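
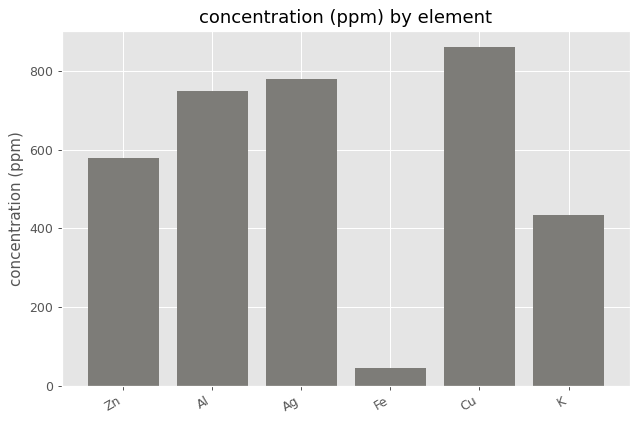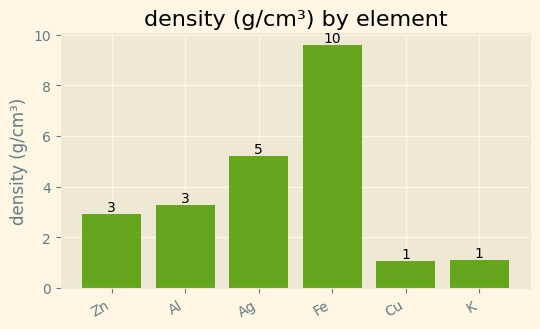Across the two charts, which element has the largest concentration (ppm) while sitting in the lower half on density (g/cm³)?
Cu

Chart 2 median density (g/cm³) ≈ 3; below-median elements: Zn, Cu, K. Among those, Cu has the highest concentration (ppm) (≈ 900).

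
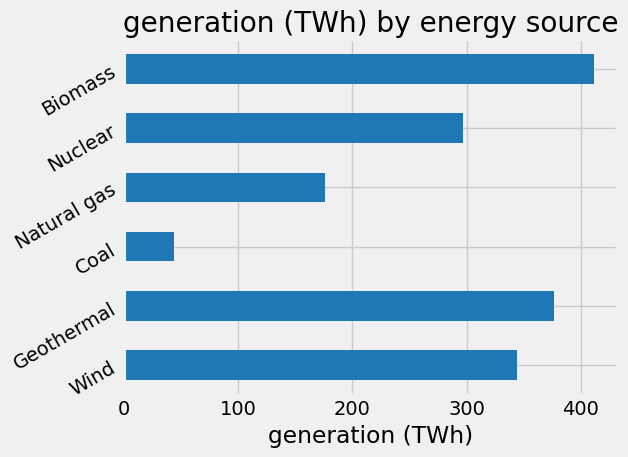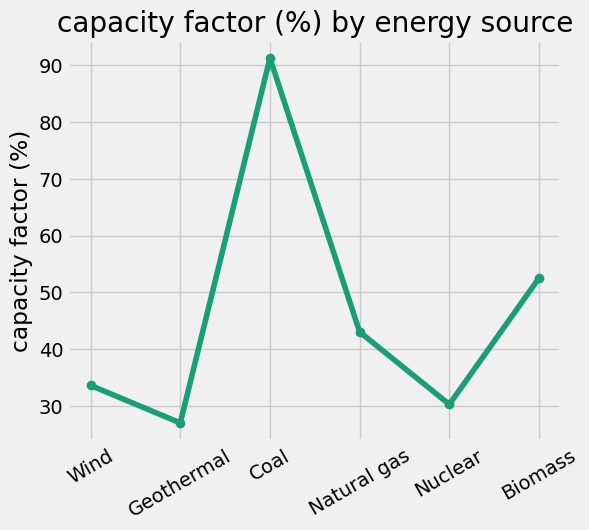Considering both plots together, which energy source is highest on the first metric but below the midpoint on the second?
Geothermal

Chart 2 median capacity factor (%) ≈ 40; below-median energy sources: Wind, Geothermal, Nuclear. Among those, Geothermal has the highest generation (TWh) (≈ 400).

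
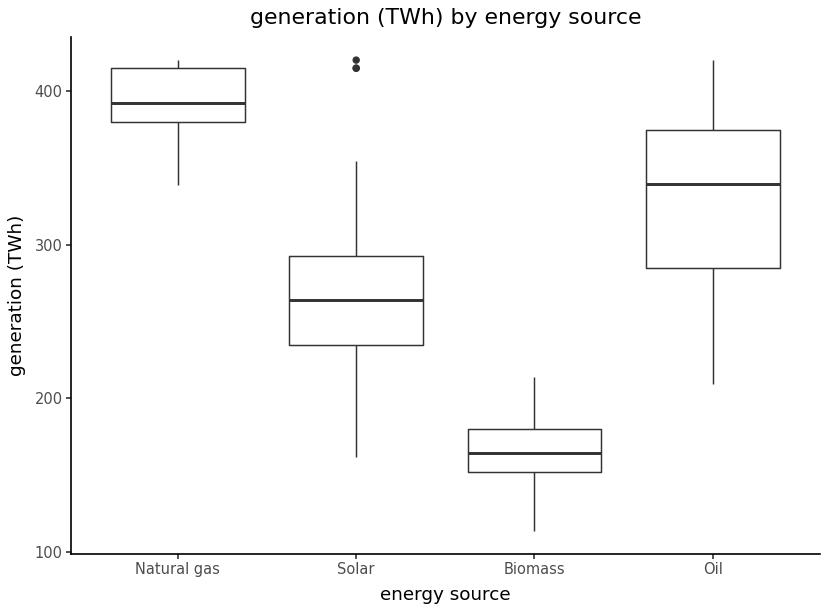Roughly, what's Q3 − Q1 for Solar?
Q3 ≈ 300, Q1 ≈ 240; IQR ≈ 60.

≈ 60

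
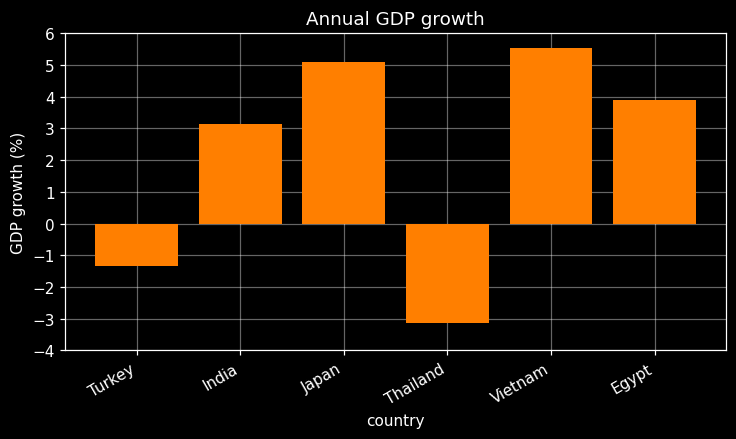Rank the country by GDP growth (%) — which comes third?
Top 4: Vietnam ≈ 6, Japan ≈ 5, Egypt ≈ 4, India ≈ 3.

Egypt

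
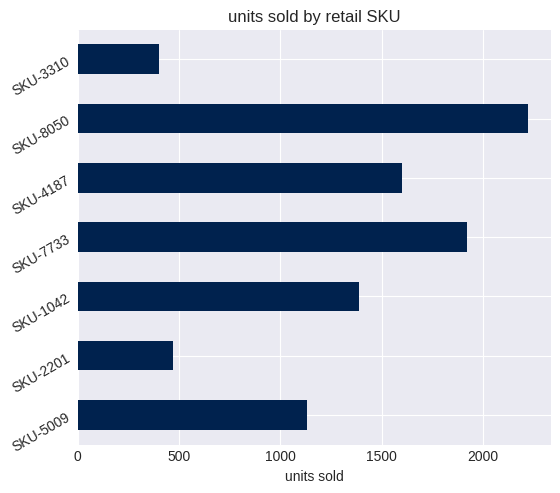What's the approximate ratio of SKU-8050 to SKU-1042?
SKU-8050 ≈ 2200, SKU-1042 ≈ 1400; 2200/1400 ≈ 1.57.

≈ 1.57×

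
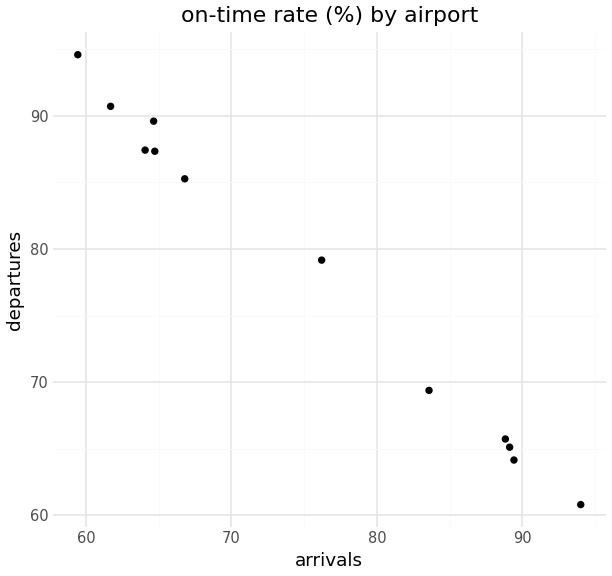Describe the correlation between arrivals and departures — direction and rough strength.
Points are negatively correlated; strong (|r| ≈ 1.0).

negative, strong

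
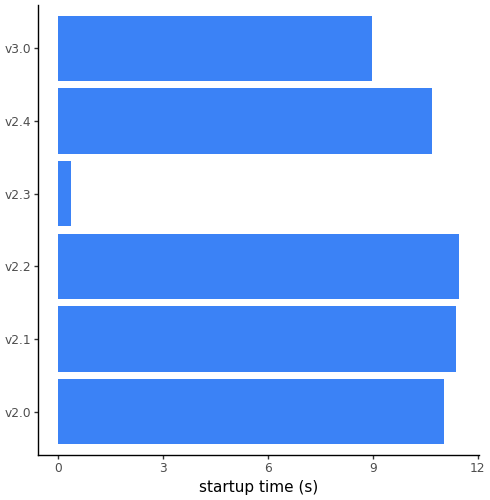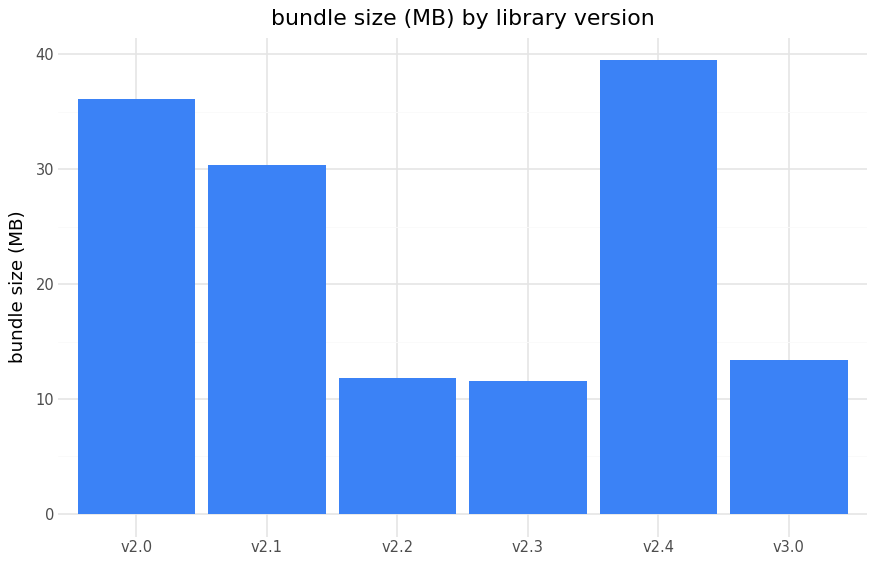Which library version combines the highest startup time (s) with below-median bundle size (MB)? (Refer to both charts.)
Chart 2 median bundle size (MB) ≈ 20; below-median library versions: v2.2, v2.3, v3.0. Among those, v2.2 has the highest startup time (s) (≈ 12).

v2.2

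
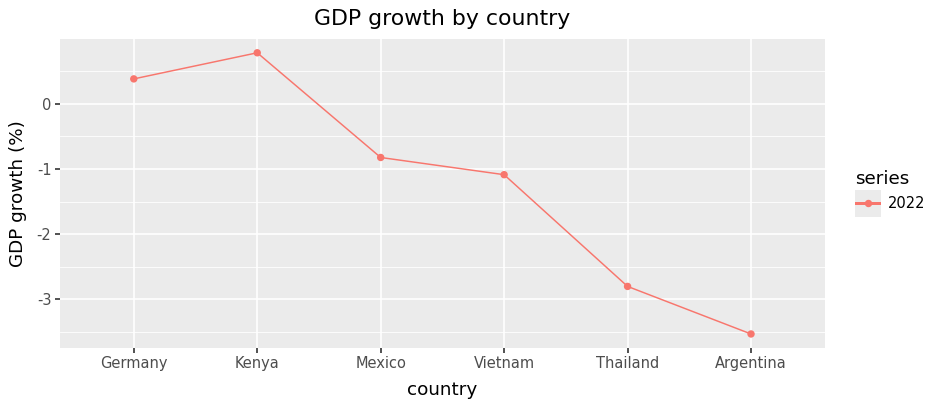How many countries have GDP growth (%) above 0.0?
Above 0.0: Germany, Kenya.

2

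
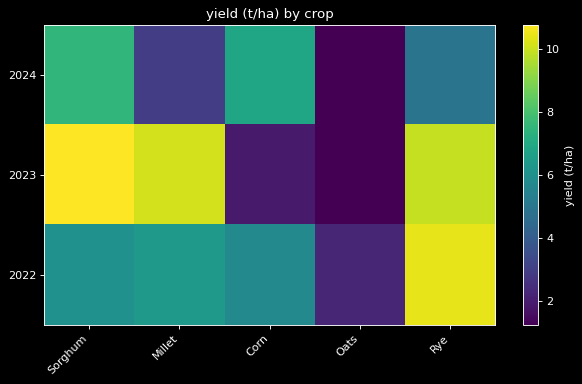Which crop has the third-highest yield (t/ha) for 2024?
Top 4 for 2024: Sorghum ≈ 8, Corn ≈ 7, Rye ≈ 5, Millet ≈ 3.

Rye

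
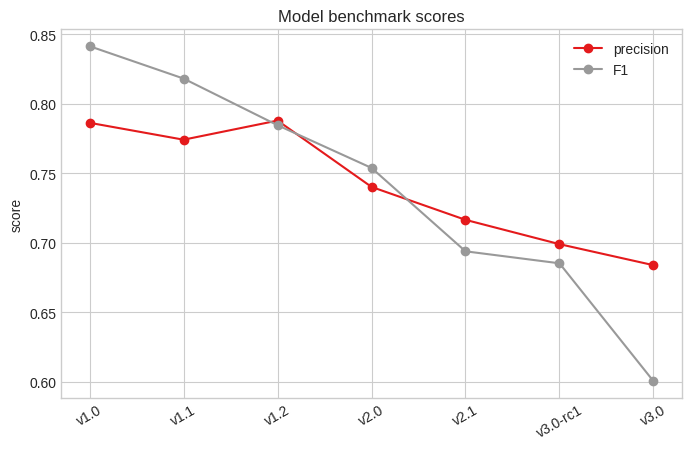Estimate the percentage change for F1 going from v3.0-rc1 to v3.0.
≈ -14.3%

v3.0-rc1 ≈ 0.70, v3.0 ≈ 0.60; (0.60 − 0.70) / 0.70 ≈ -14.3%.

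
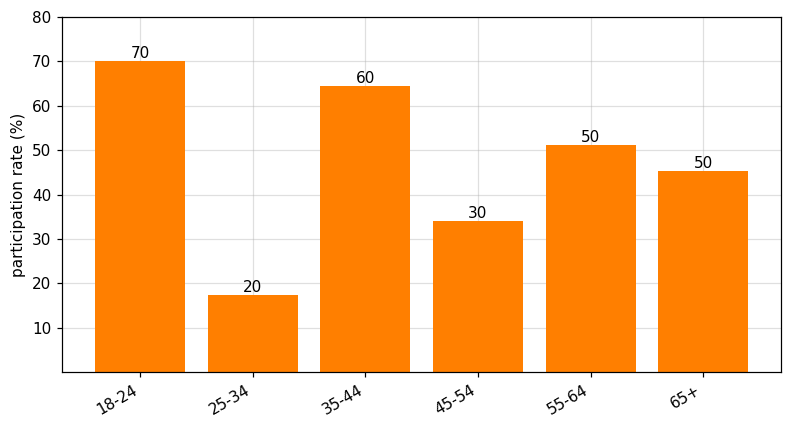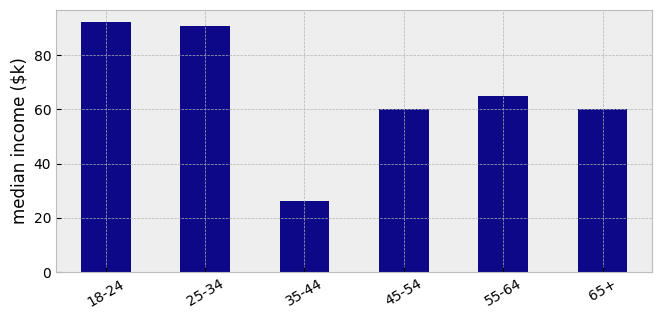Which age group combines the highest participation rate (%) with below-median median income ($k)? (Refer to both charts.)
Chart 2 median median income ($k) ≈ 60; below-median age groups: 35-44, 45-54, 65+. Among those, 35-44 has the highest participation rate (%) (≈ 60).

35-44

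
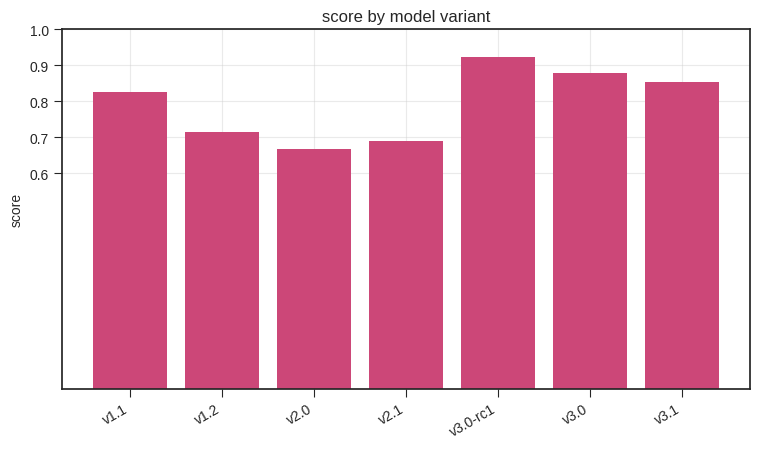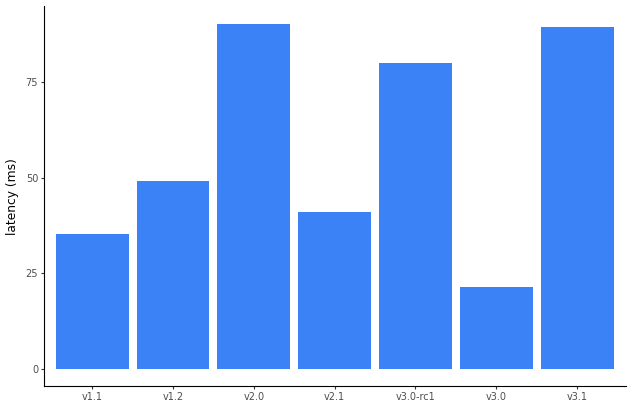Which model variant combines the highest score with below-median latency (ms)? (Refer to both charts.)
Chart 2 median latency (ms) ≈ 50; below-median model variants: v1.1, v2.1, v3.0. Among those, v3.0 has the highest score (≈ 0.9).

v3.0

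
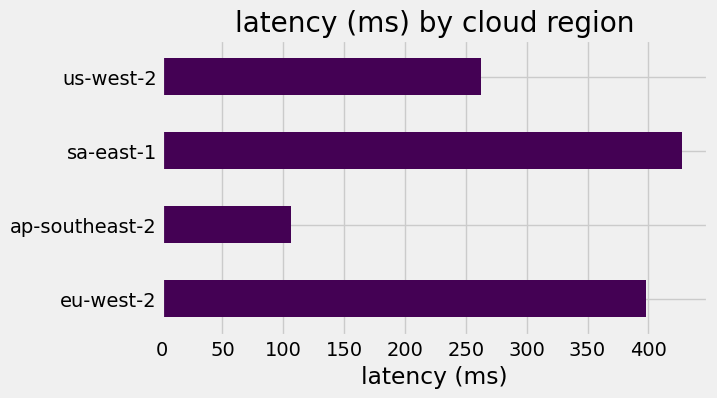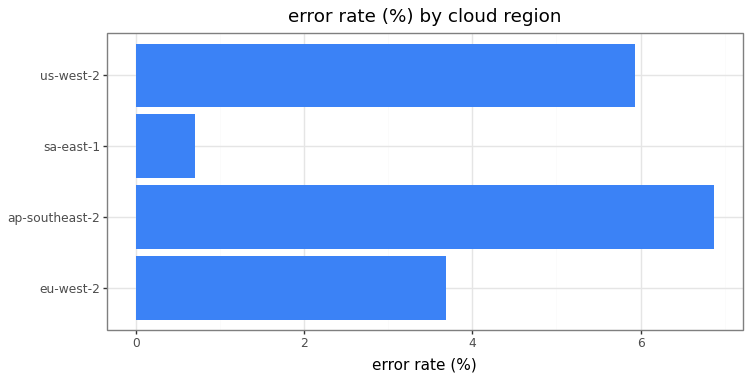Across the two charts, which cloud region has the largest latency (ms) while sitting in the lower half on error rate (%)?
sa-east-1

Chart 2 median error rate (%) ≈ 5; below-median cloud regions: eu-west-2, sa-east-1. Among those, sa-east-1 has the highest latency (ms) (≈ 450).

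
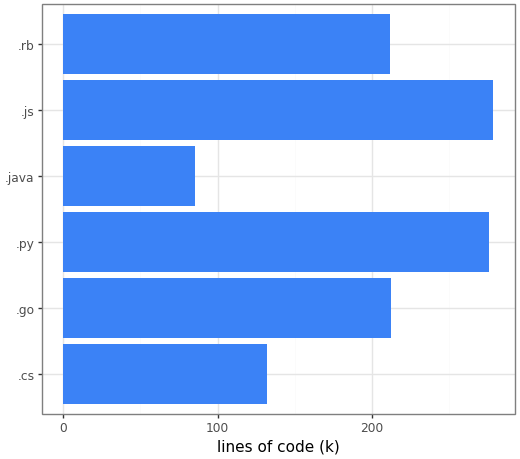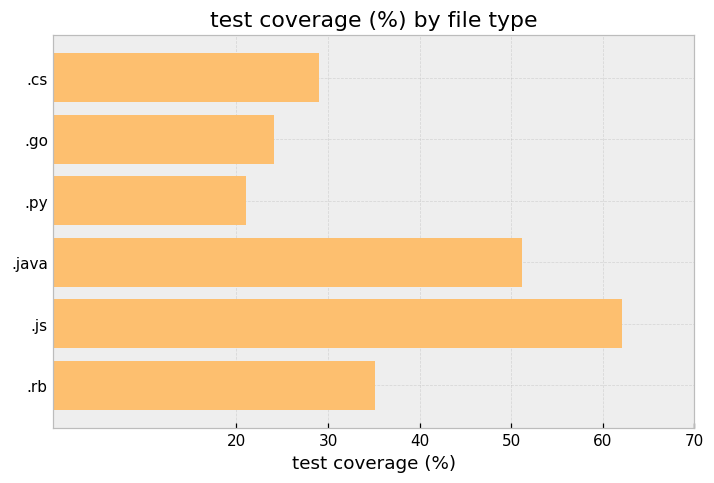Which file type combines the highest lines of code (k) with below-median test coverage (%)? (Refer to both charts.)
.py

Chart 2 median test coverage (%) ≈ 30; below-median file types: .cs, .go, .py. Among those, .py has the highest lines of code (k) (≈ 300).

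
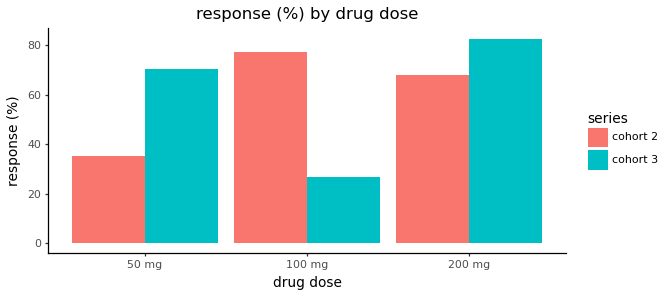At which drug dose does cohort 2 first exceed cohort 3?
100 mg

50 mg: cohort 2 ≈ 40 vs cohort 3 ≈ 70 (not yet); 100 mg: cohort 2 ≈ 80 vs cohort 3 ≈ 30 (first crossover).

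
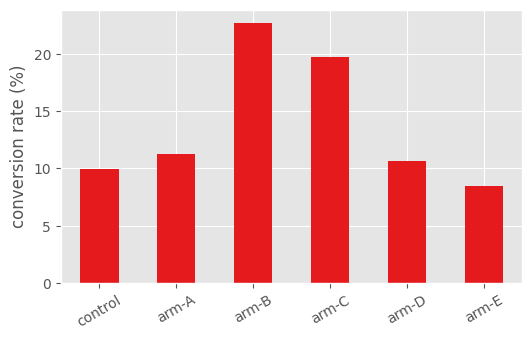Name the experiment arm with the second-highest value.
Top 3: arm-B ≈ 22, arm-C ≈ 20, arm-A ≈ 12.

arm-C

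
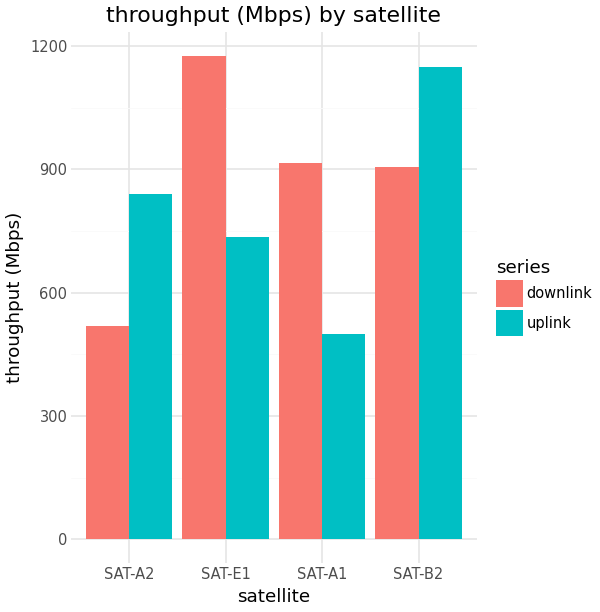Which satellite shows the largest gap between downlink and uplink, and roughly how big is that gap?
SAT-E1: downlink ≈ 1200, uplink ≈ 700 → gap ≈ 500. Next-largest (SAT-A1) is only ≈ 400.

SAT-E1, ≈ 500 Mbps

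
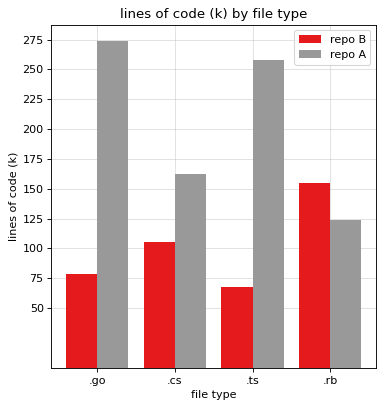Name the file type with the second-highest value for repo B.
Top 3 for repo B: .rb ≈ 150, .cs ≈ 100, .go ≈ 75.

.cs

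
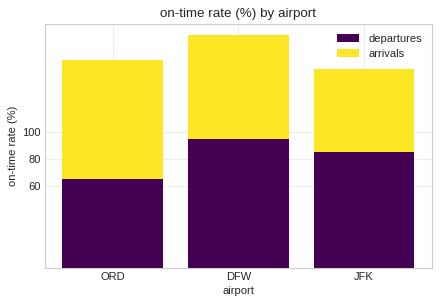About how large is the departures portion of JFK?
departures top ≈ 80, bottom ≈ 0; segment ≈ 80.

≈ 80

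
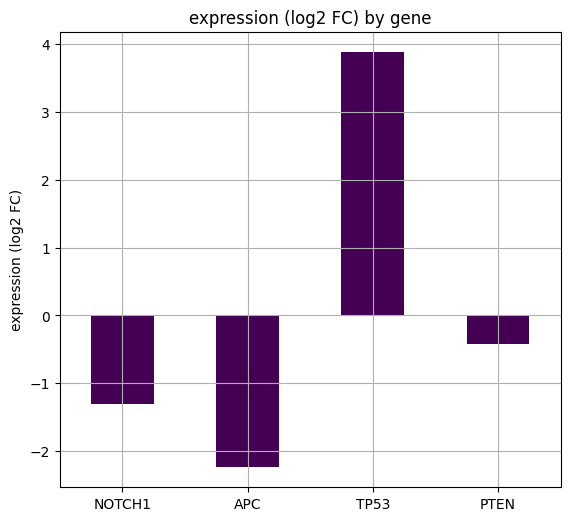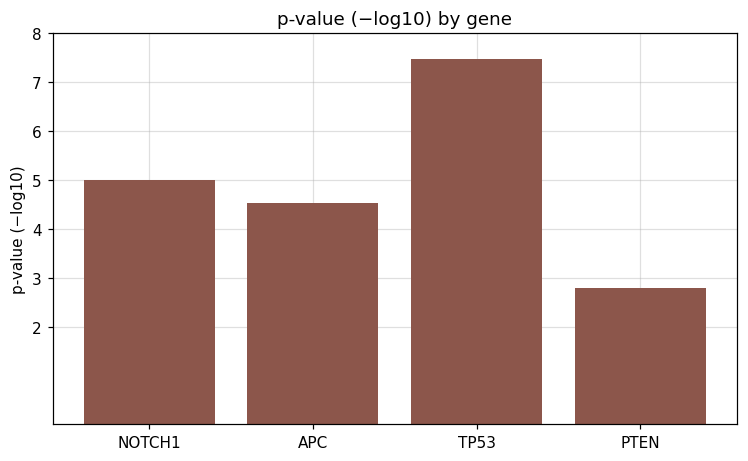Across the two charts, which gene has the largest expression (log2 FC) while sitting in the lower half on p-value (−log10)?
PTEN

Chart 2 median p-value (−log10) ≈ 5; below-median genes: APC, PTEN. Among those, PTEN has the highest expression (log2 FC) (≈ -0.5).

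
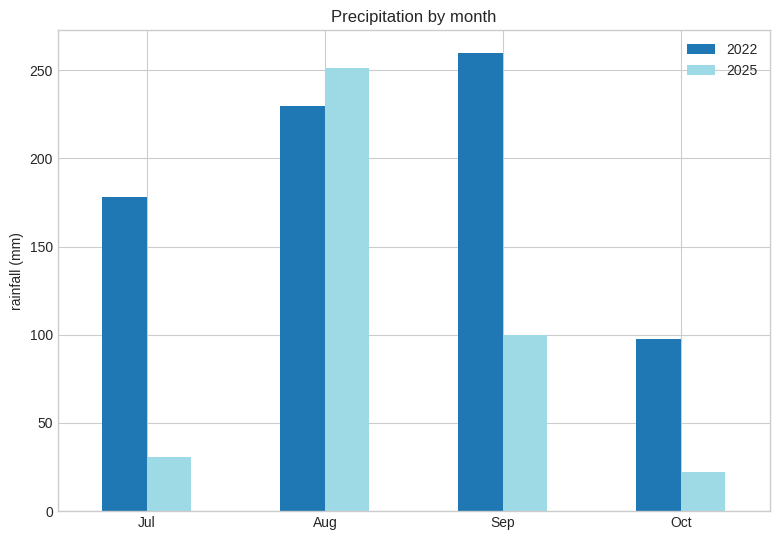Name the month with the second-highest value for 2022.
Aug

Top 3 for 2022: Sep ≈ 250, Aug ≈ 225, Jul ≈ 175.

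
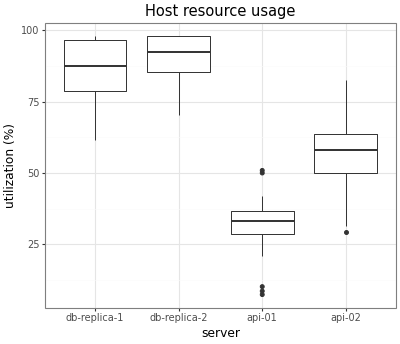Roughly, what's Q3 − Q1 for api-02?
≈ 15

Q3 ≈ 65, Q1 ≈ 50; IQR ≈ 15.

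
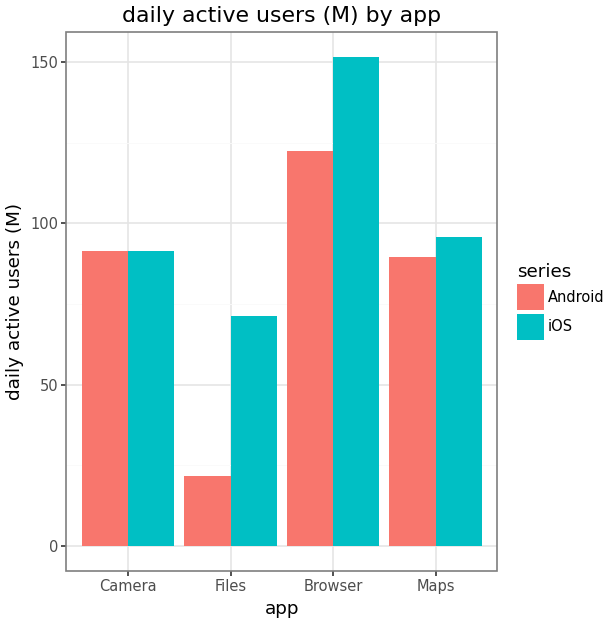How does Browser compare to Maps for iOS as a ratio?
≈ 1.6×

Browser ≈ 160, Maps ≈ 100; 160/100 ≈ 1.6.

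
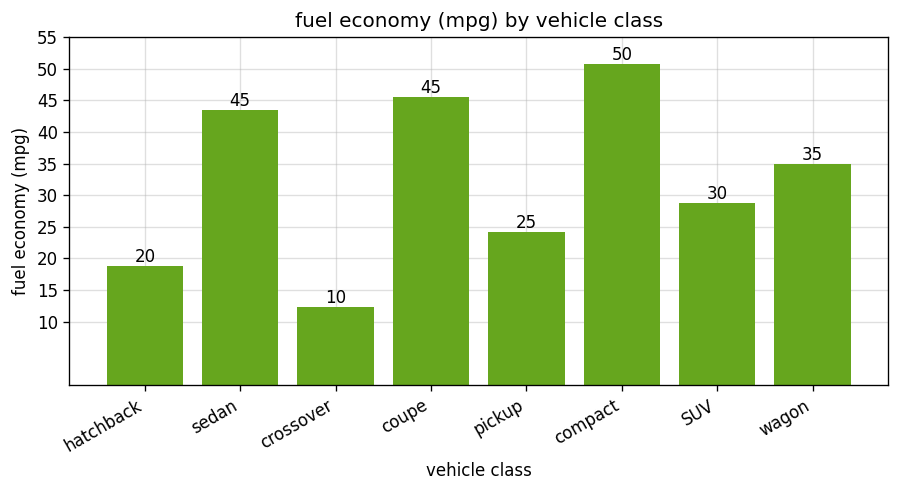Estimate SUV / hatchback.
SUV ≈ 30, hatchback ≈ 20; 30/20 ≈ 1.5.

≈ 1.5×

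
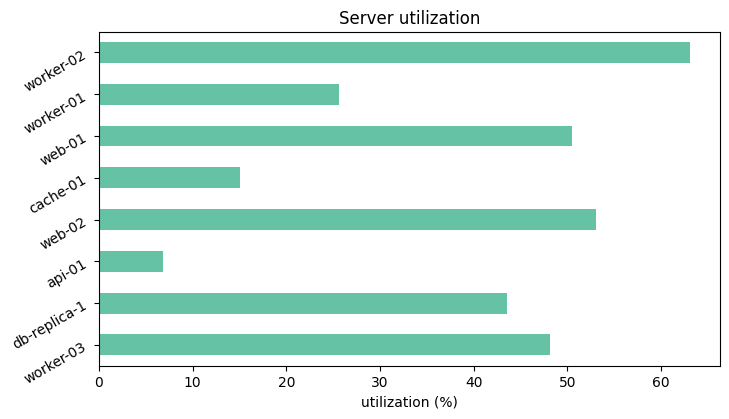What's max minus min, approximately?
≈ 50

Max worker-02 ≈ 60, min api-01 ≈ 10; range ≈ 50.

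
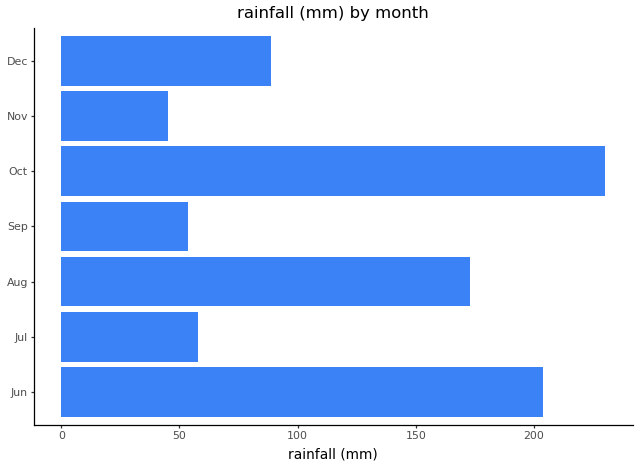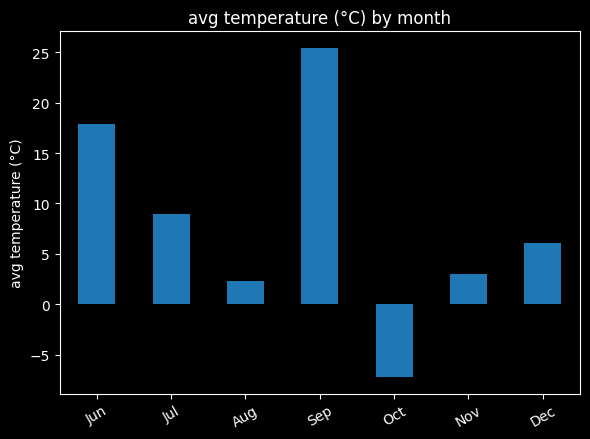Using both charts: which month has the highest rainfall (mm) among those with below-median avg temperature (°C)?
Chart 2 median avg temperature (°C) ≈ 5; below-median months: Aug, Oct, Nov. Among those, Oct has the highest rainfall (mm) (≈ 225).

Oct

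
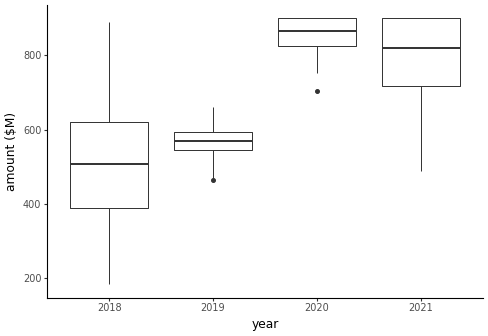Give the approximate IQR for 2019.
≈ 50

Q3 ≈ 600, Q1 ≈ 550; IQR ≈ 50.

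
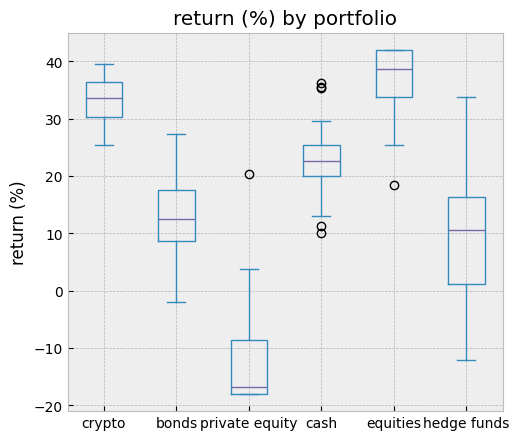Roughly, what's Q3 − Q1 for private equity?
Q3 ≈ -10, Q1 ≈ -20; IQR ≈ 10.

≈ 10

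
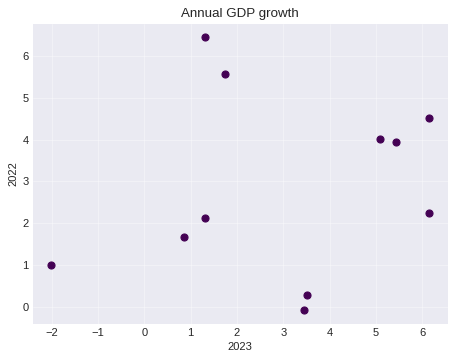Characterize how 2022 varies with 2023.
no clear correlation

Points are roughly uncorrelated; weak (|r| ≈ 0.2).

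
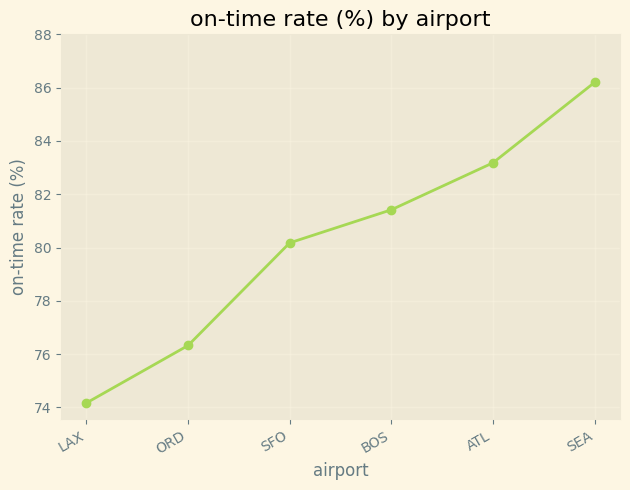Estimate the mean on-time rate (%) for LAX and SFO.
≈ 77

(74 + 80) / 2 ≈ 77.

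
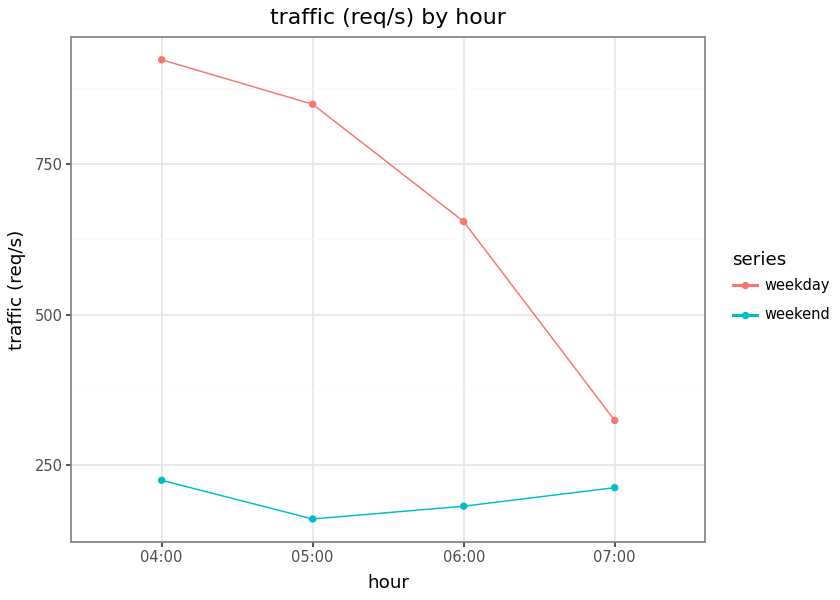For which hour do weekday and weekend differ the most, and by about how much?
04:00, ≈ 700 req/s

04:00: weekday ≈ 900, weekend ≈ 200 → gap ≈ 700. Next-largest (05:00) is only ≈ 600.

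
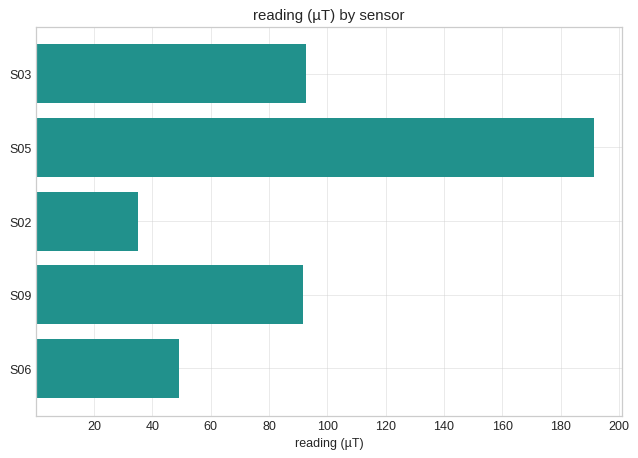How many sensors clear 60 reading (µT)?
Above 60: S03, S05, S09.

3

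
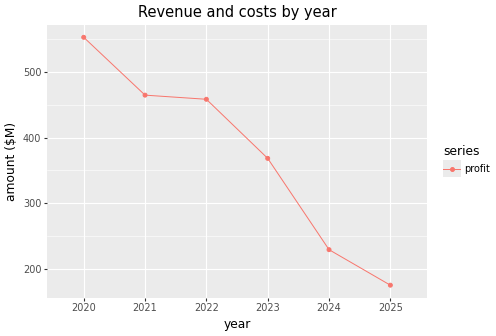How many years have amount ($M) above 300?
Above 300: 2020, 2021, 2022, 2023.

4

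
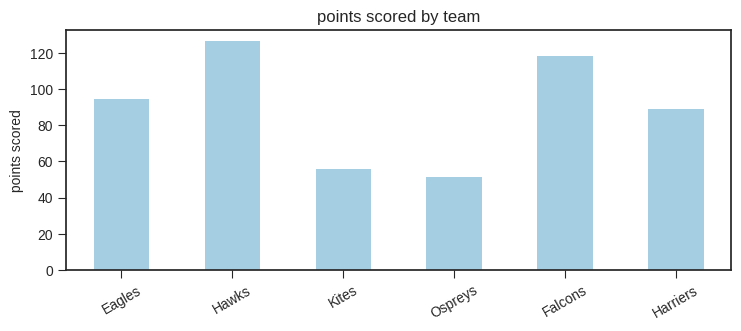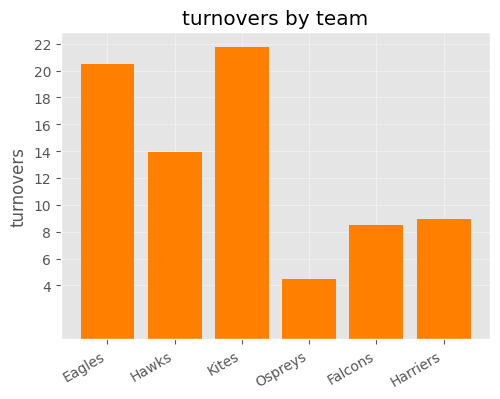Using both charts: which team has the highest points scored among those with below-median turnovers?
Chart 2 median turnovers ≈ 12; below-median teams: Ospreys, Falcons, Harriers. Among those, Falcons has the highest points scored (≈ 120).

Falcons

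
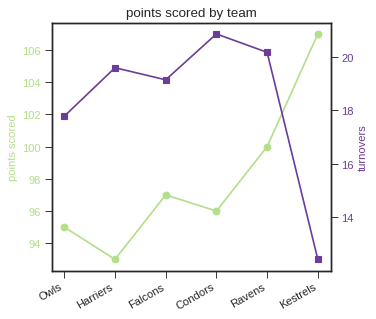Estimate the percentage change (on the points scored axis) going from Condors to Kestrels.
Condors ≈ 96, Kestrels ≈ 108; (108 − 96) / 96 ≈ +12.5%.

≈ +12.5%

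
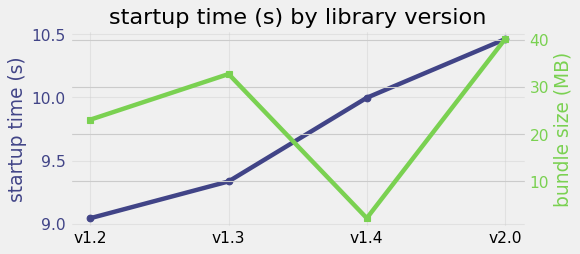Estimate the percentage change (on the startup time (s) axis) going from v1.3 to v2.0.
v1.3 ≈ 9.4, v2.0 ≈ 10.4; (10.4 − 9.4) / 9.4 ≈ +10.6%.

≈ +10.6%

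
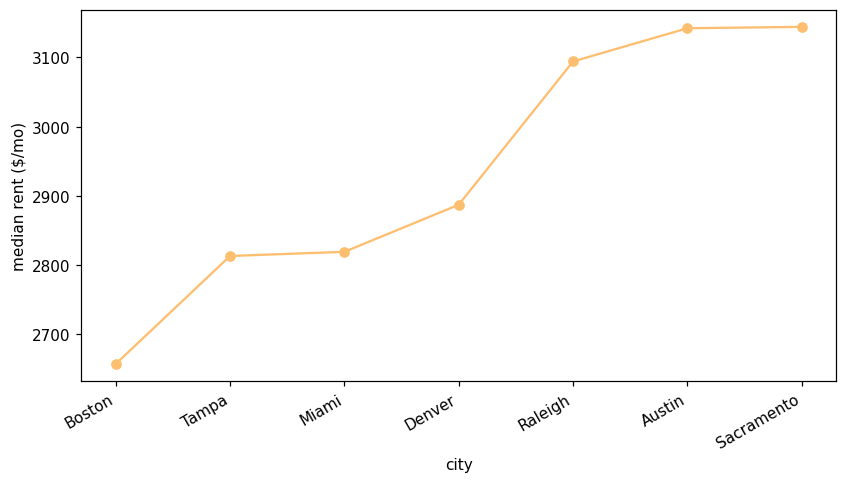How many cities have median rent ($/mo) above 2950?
3

Above 2950: Raleigh, Austin, Sacramento.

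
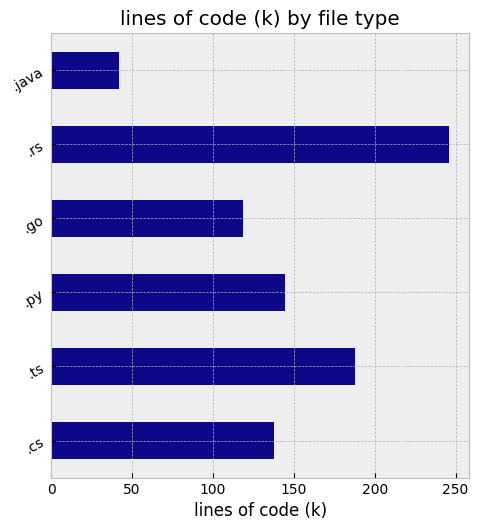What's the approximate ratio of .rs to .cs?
≈ 1.67×

.rs ≈ 250, .cs ≈ 150; 250/150 ≈ 1.67.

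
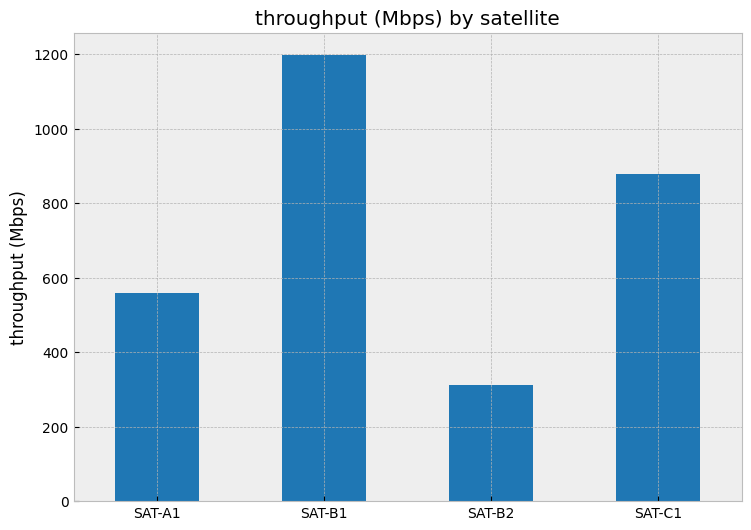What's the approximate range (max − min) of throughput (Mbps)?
Max SAT-B1 ≈ 1200, min SAT-B2 ≈ 300; range ≈ 900.

≈ 900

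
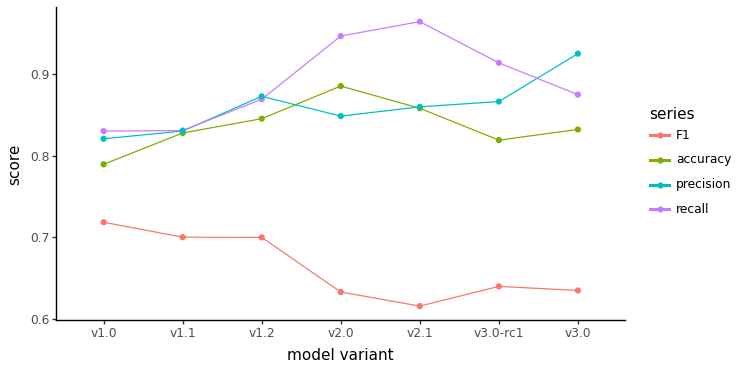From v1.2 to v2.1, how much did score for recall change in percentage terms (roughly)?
≈ +11.8%

v1.2 ≈ 0.85, v2.1 ≈ 0.95; (0.95 − 0.85) / 0.85 ≈ +11.8%.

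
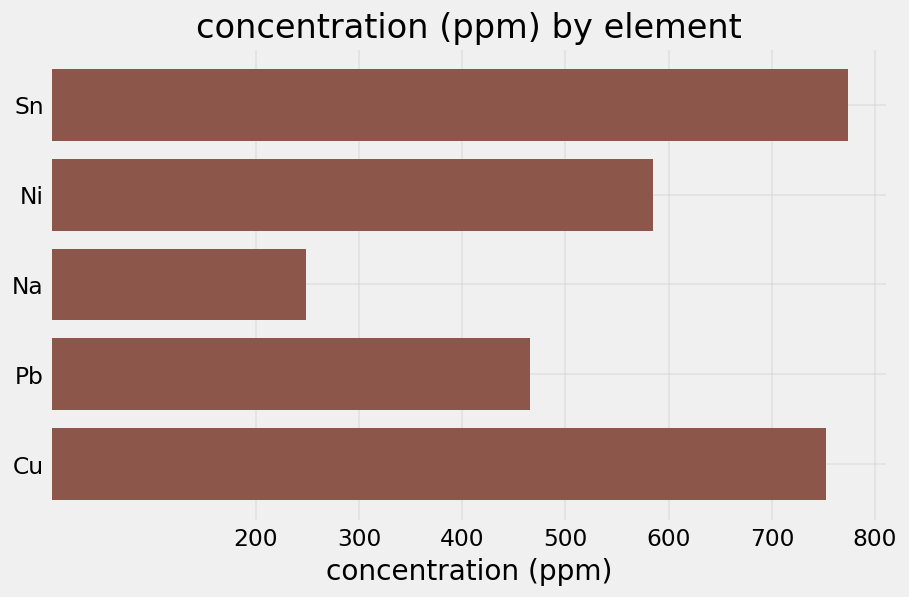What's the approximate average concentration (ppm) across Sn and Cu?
≈ 800

(800 + 800) / 2 ≈ 800.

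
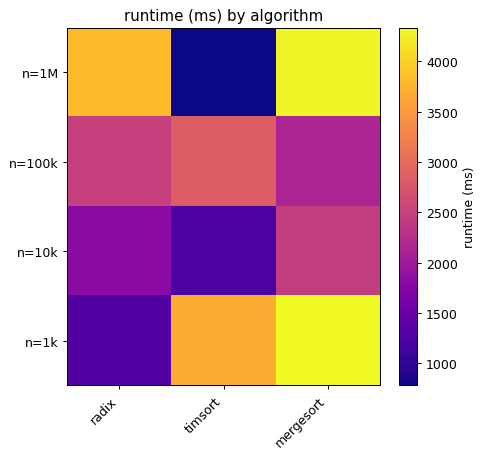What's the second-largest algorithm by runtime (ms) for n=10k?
radix

Top 3 for n=10k: mergesort ≈ 2500, radix ≈ 2000, timsort ≈ 1000.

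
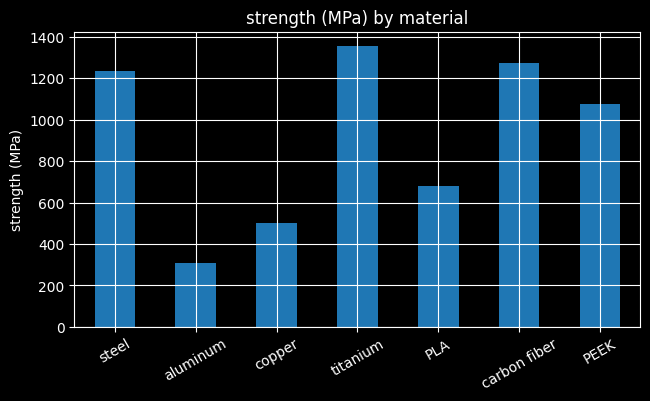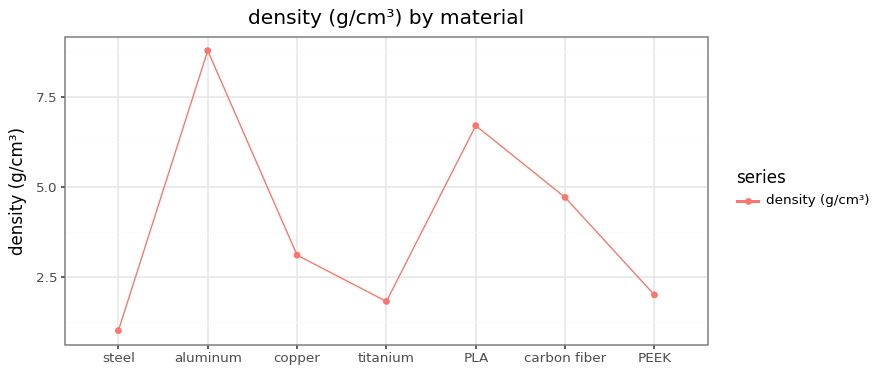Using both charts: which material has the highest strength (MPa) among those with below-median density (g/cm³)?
titanium

Chart 2 median density (g/cm³) ≈ 3; below-median materials: steel, titanium, PEEK. Among those, titanium has the highest strength (MPa) (≈ 1400).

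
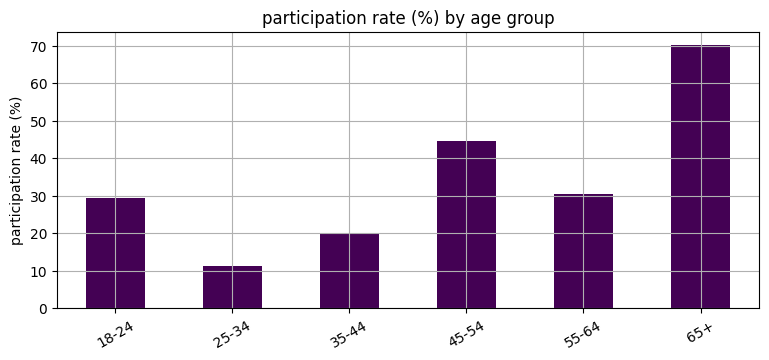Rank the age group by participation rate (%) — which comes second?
Top 3: 65+ ≈ 70, 45-54 ≈ 40, 55-64 ≈ 30.

45-54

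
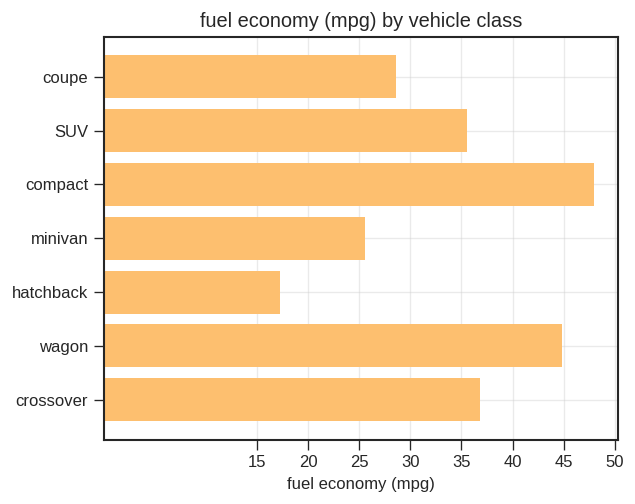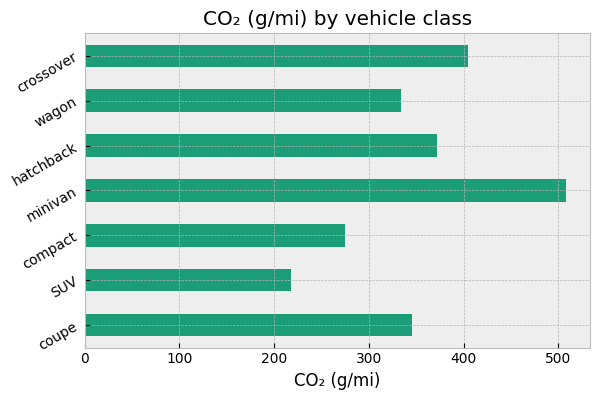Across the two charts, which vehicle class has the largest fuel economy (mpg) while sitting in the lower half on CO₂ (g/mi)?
Chart 2 median CO₂ (g/mi) ≈ 350; below-median vehicle classes: SUV, compact, wagon. Among those, compact has the highest fuel economy (mpg) (≈ 50).

compact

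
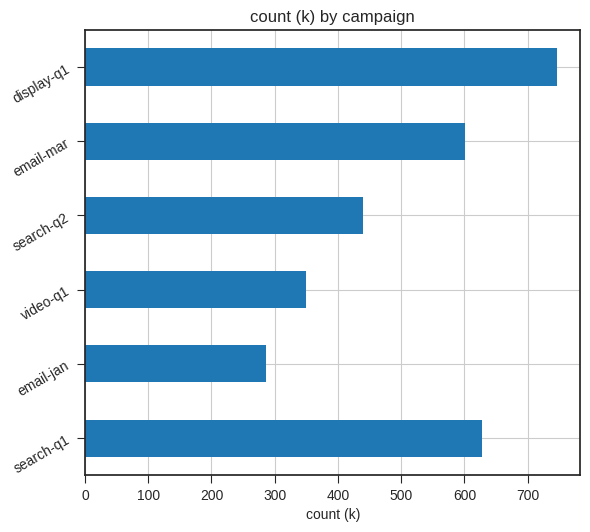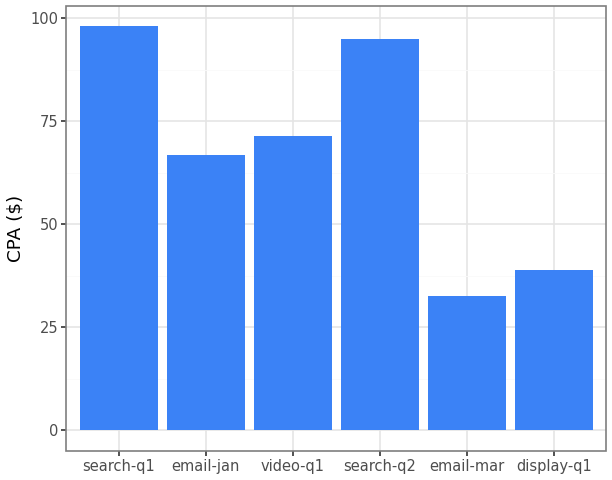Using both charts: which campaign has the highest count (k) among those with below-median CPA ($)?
Chart 2 median CPA ($) ≈ 70; below-median campaigns: email-jan, email-mar, display-q1. Among those, display-q1 has the highest count (k) (≈ 700).

display-q1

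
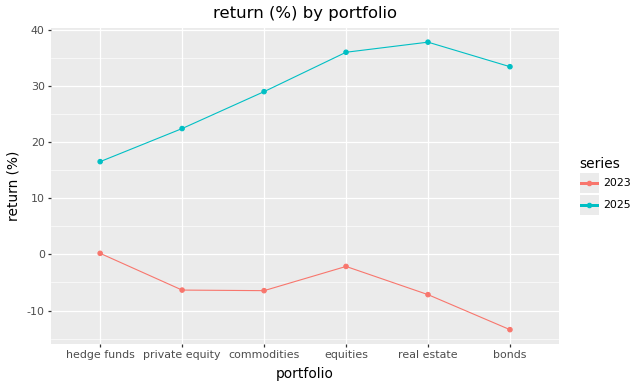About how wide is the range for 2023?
≈ 15

Max hedge funds ≈ 0, min bonds ≈ -15; range ≈ 15.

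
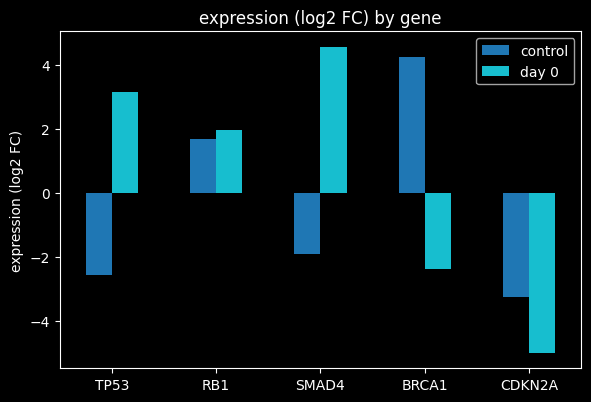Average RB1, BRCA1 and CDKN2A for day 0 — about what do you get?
≈ -2

(2 + -2 + -5) / 3 ≈ -2.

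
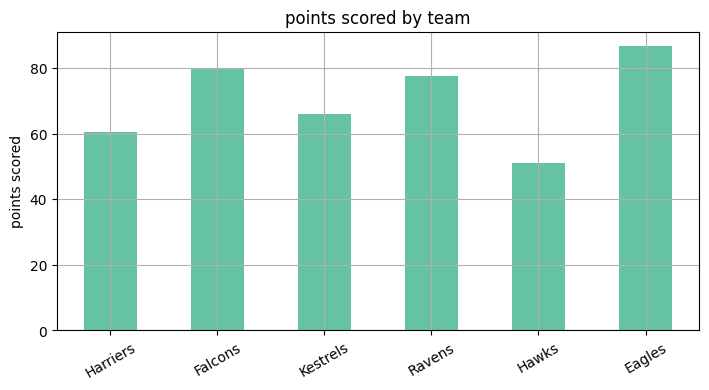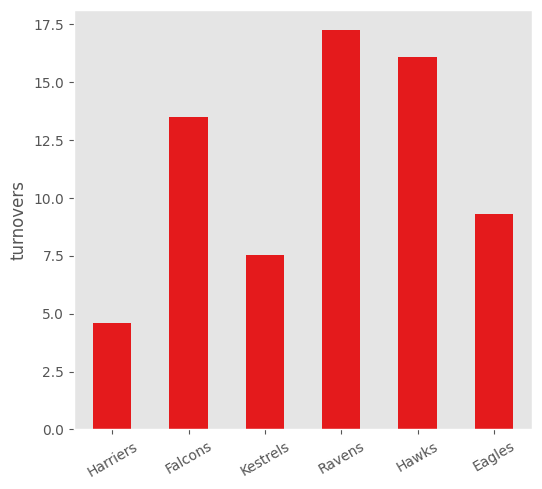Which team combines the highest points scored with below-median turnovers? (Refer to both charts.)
Chart 2 median turnovers ≈ 12; below-median teams: Harriers, Kestrels, Eagles. Among those, Eagles has the highest points scored (≈ 90).

Eagles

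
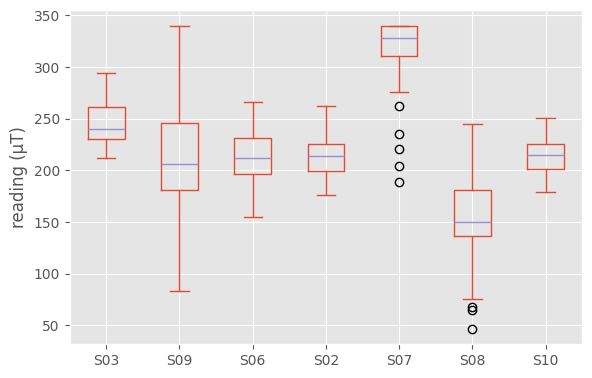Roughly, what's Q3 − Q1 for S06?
≈ 40

Q3 ≈ 240, Q1 ≈ 200; IQR ≈ 40.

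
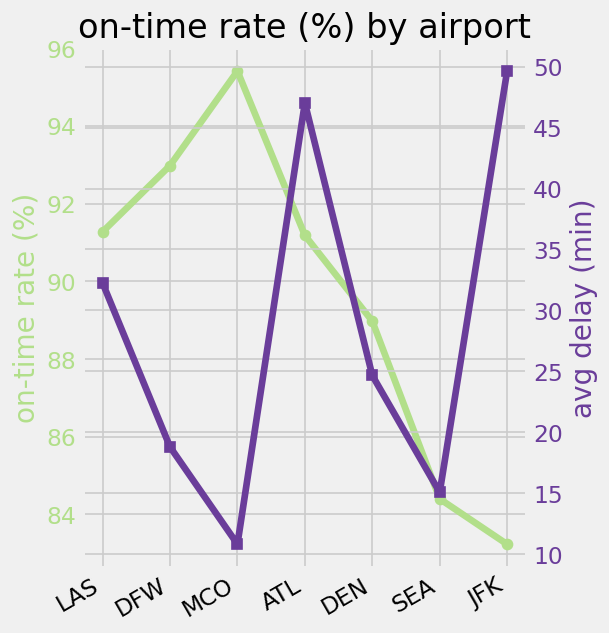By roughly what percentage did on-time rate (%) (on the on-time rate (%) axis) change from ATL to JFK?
ATL ≈ 92, JFK ≈ 84; (84 − 92) / 92 ≈ -8.7%.

≈ -8.7%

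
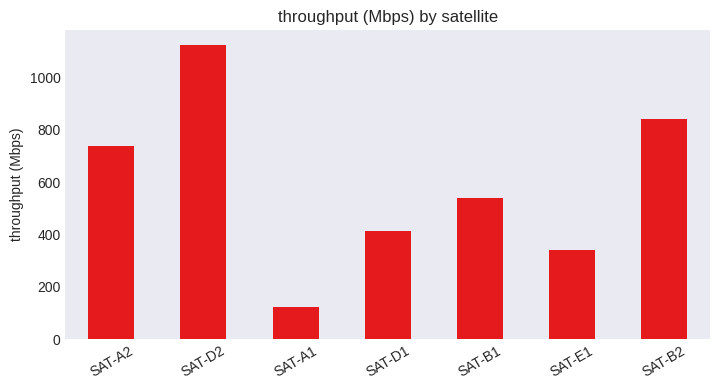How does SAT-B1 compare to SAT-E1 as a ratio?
SAT-B1 ≈ 500, SAT-E1 ≈ 300; 500/300 ≈ 1.67.

≈ 1.67×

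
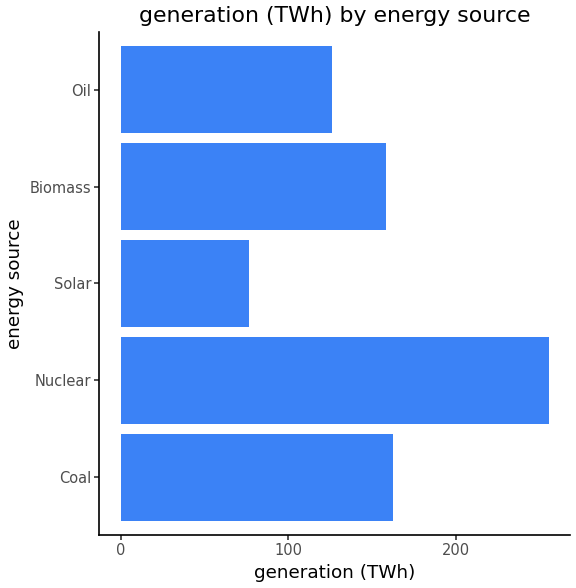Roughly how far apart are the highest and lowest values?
Max Nuclear ≈ 250, min Solar ≈ 75; range ≈ 175.

≈ 175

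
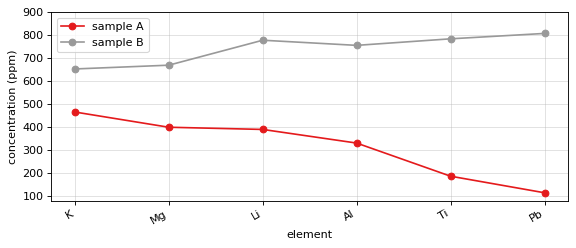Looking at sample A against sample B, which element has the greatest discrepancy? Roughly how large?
Pb: sample A ≈ 100, sample B ≈ 800 → gap ≈ 700. Next-largest (Ti) is only ≈ 600.

Pb, ≈ 700 ppm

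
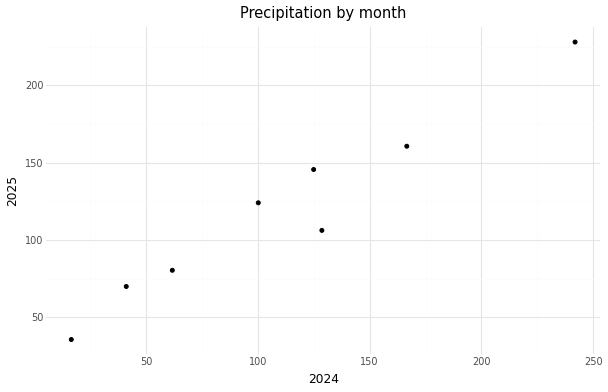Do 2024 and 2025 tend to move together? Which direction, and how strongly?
positive, strong

Points are positively correlated; strong (|r| ≈ 1.0).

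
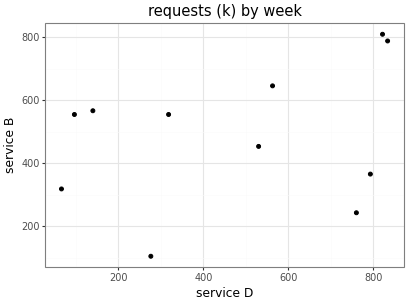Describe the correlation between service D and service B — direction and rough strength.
Points are positively correlated; weak (|r| ≈ 0.3).

positive, weak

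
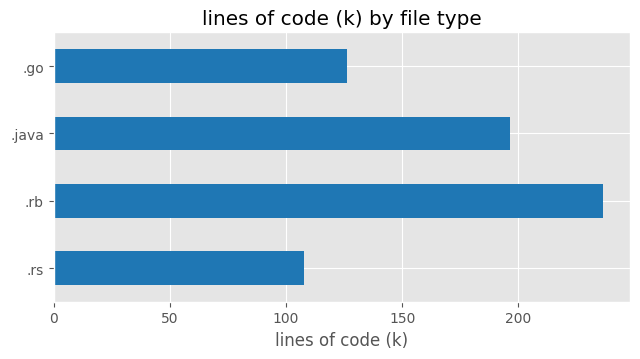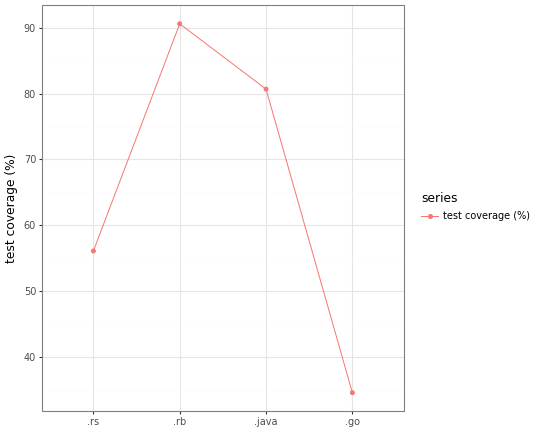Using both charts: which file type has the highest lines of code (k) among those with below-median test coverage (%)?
.go

Chart 2 median test coverage (%) ≈ 70; below-median file types: .rs, .go. Among those, .go has the highest lines of code (k) (≈ 125).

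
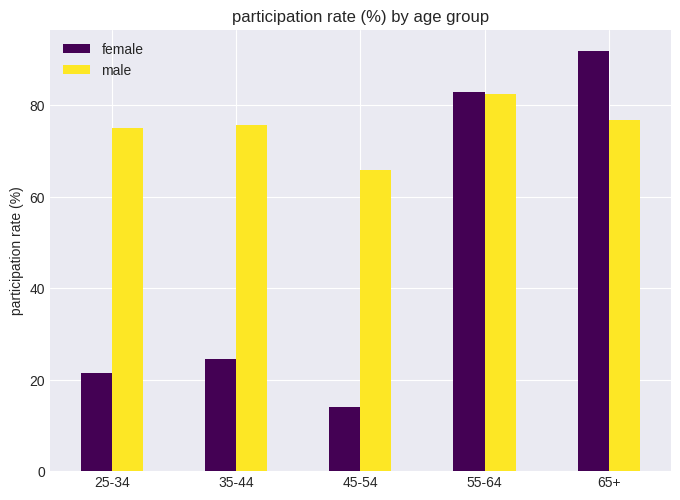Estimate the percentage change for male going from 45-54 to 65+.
≈ +14.3%

45-54 ≈ 70, 65+ ≈ 80; (80 − 70) / 70 ≈ +14.3%.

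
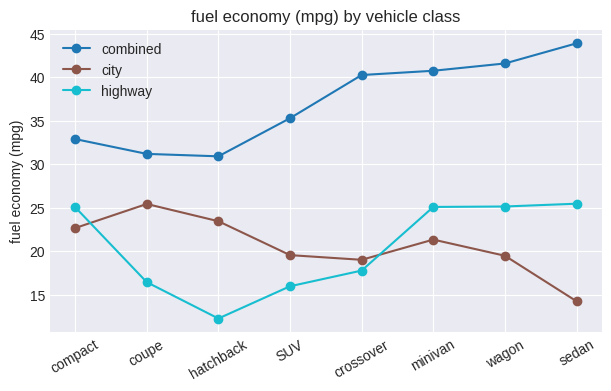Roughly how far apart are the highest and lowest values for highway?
Max sedan ≈ 25, min hatchback ≈ 10; range ≈ 15.

≈ 15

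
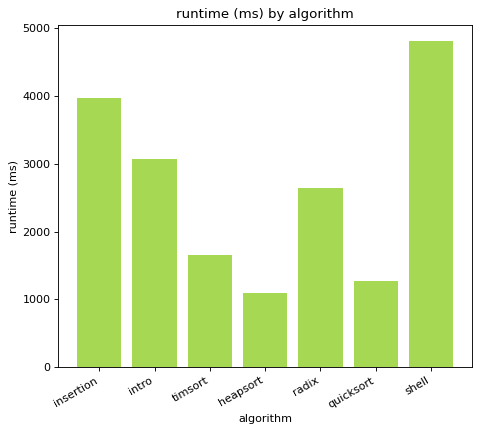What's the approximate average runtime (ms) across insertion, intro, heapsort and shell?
≈ 3250

(4000 + 3000 + 1000 + 5000) / 4 ≈ 3250.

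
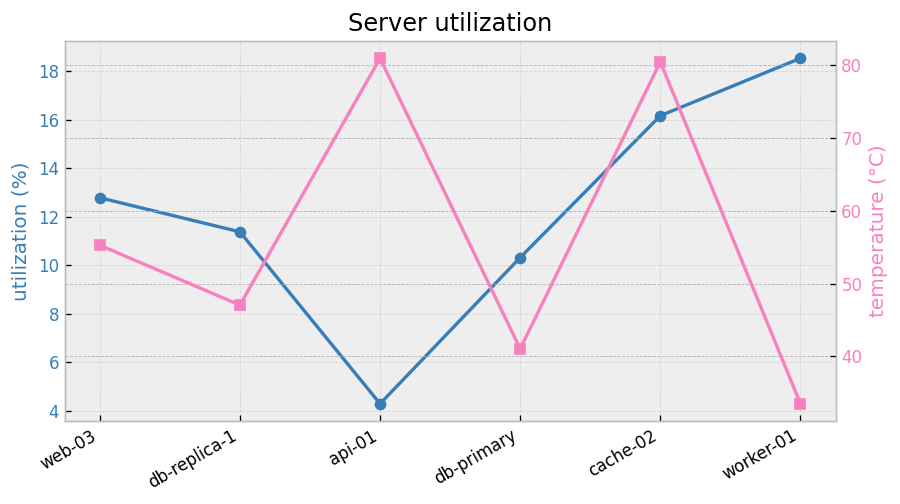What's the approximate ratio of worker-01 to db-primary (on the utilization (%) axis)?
worker-01 ≈ 18, db-primary ≈ 10; 18/10 ≈ 1.8.

≈ 1.8×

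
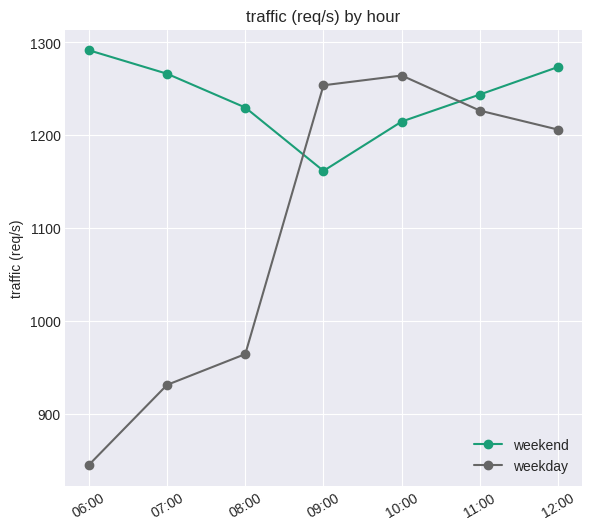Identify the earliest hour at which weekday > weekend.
09:00

08:00: weekday ≈ 950 vs weekend ≈ 1250 (not yet); 09:00: weekday ≈ 1250 vs weekend ≈ 1150 (first crossover).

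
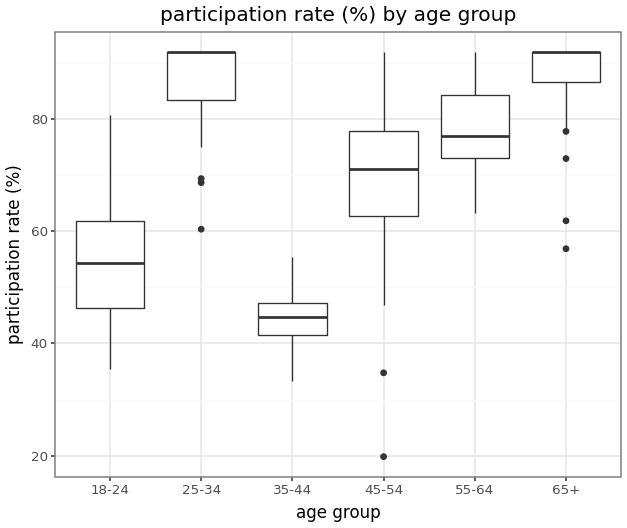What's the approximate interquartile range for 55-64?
≈ 10

Q3 ≈ 85, Q1 ≈ 75; IQR ≈ 10.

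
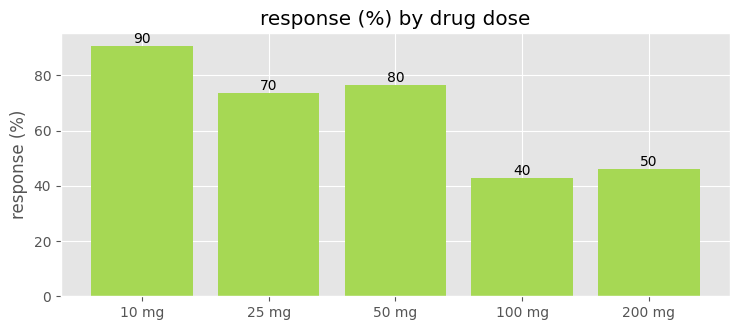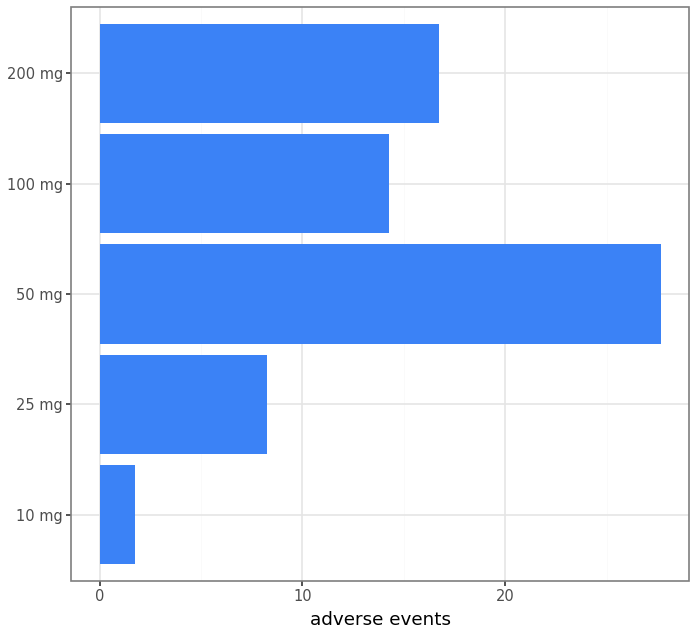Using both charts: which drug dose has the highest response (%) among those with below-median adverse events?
Chart 2 median adverse events ≈ 15; below-median drug doses: 10 mg, 25 mg. Among those, 10 mg has the highest response (%) (≈ 90).

10 mg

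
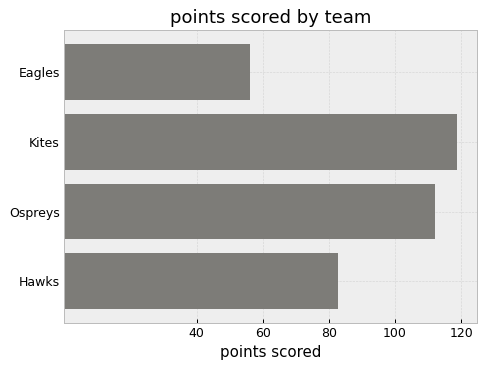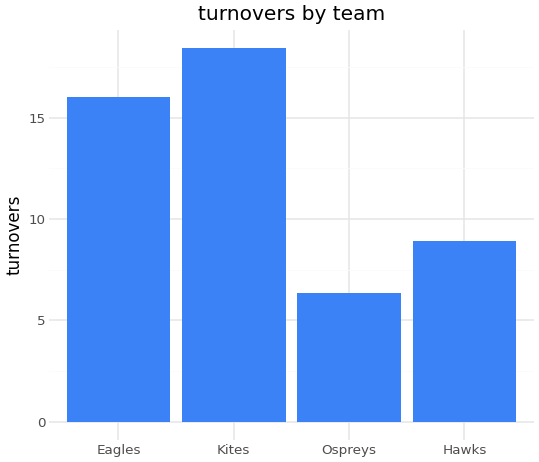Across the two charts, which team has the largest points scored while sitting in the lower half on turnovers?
Chart 2 median turnovers ≈ 12; below-median teams: Ospreys, Hawks. Among those, Ospreys has the highest points scored (≈ 120).

Ospreys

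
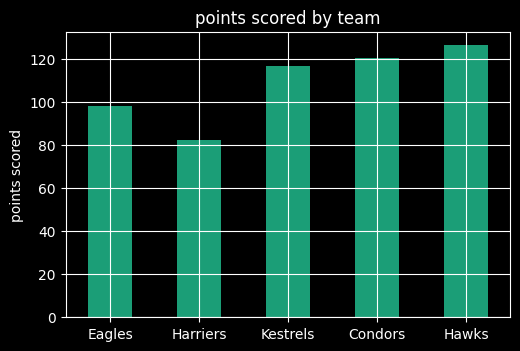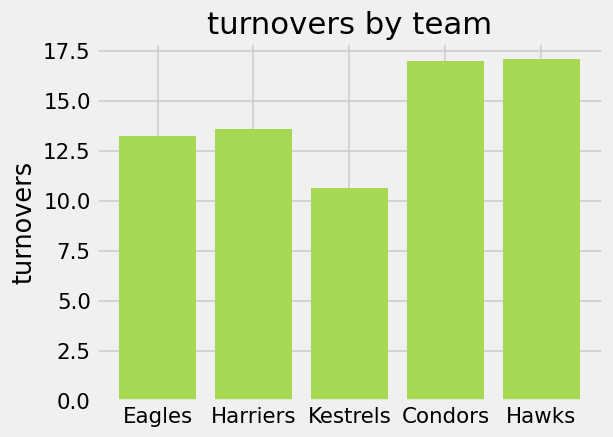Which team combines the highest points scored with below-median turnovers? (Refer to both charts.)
Chart 2 median turnovers ≈ 14; below-median teams: Eagles, Kestrels. Among those, Kestrels has the highest points scored (≈ 120).

Kestrels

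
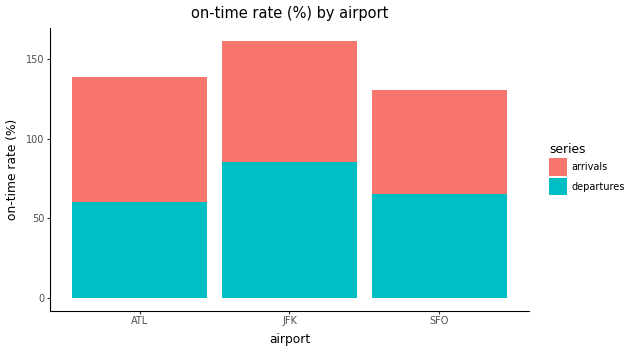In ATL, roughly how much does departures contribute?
≈ 60

departures top ≈ 60, bottom ≈ 0; segment ≈ 60.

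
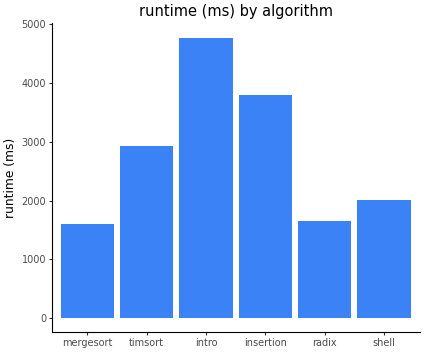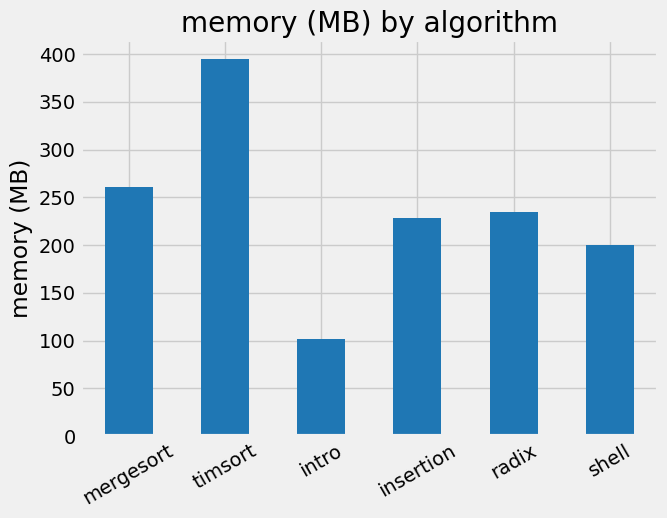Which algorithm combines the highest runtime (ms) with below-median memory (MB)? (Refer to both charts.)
Chart 2 median memory (MB) ≈ 250; below-median algorithms: intro, insertion, shell. Among those, intro has the highest runtime (ms) (≈ 5000).

intro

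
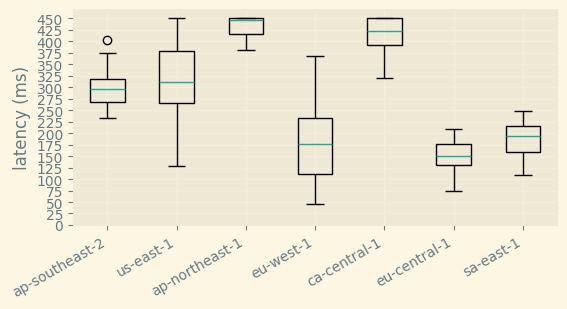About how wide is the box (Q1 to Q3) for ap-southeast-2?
Q3 ≈ 325, Q1 ≈ 275; IQR ≈ 50.

≈ 50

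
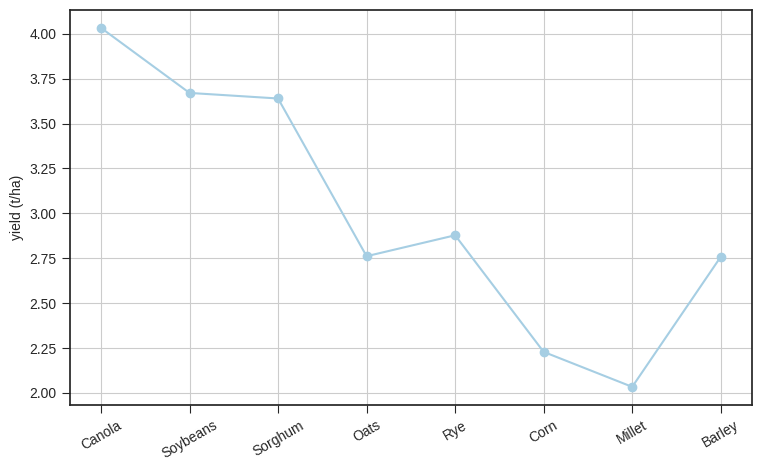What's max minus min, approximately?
Max Canola ≈ 4.0, min Millet ≈ 2.0; range ≈ 2.0.

≈ 2.0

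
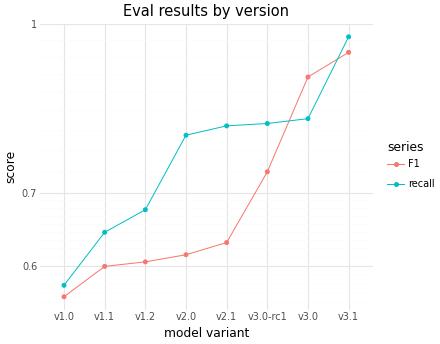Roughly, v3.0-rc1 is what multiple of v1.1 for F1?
≈ 1.25×

v3.0-rc1 ≈ 0.75, v1.1 ≈ 0.60; 0.75/0.60 ≈ 1.25.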